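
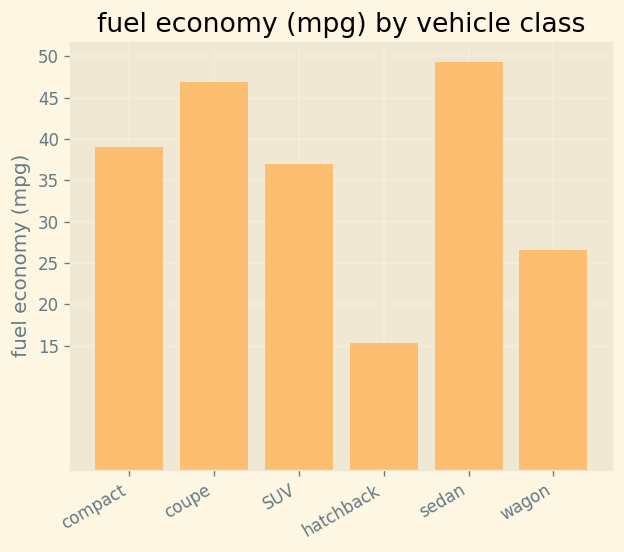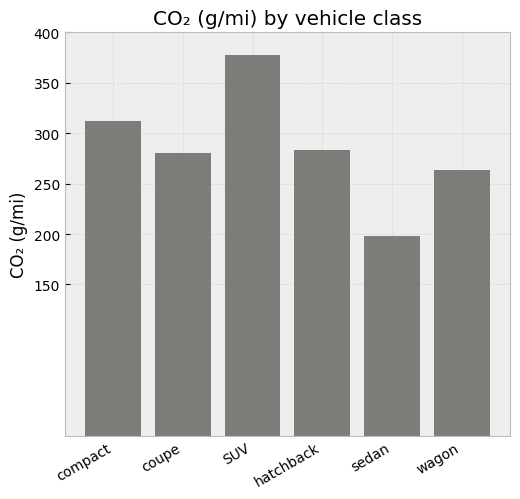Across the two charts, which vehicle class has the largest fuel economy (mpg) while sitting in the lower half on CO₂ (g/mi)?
Chart 2 median CO₂ (g/mi) ≈ 300; below-median vehicle classes: coupe, sedan, wagon. Among those, sedan has the highest fuel economy (mpg) (≈ 50).

sedan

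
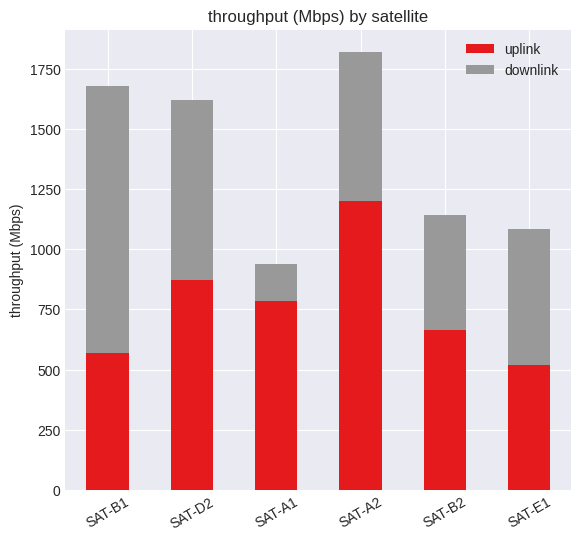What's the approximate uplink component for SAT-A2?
≈ 1200

uplink top ≈ 1200, bottom ≈ 0; segment ≈ 1200.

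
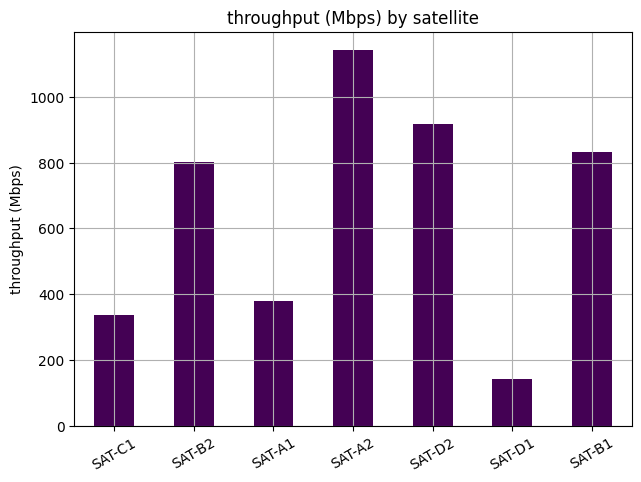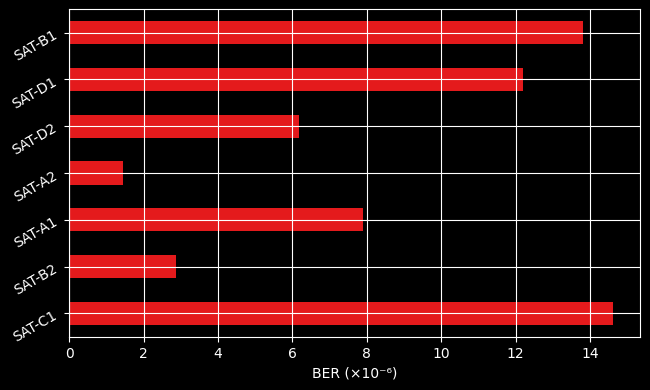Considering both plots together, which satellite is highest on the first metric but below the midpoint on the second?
SAT-A2

Chart 2 median BER (×10⁻⁶) ≈ 8; below-median satellites: SAT-B2, SAT-A2, SAT-D2. Among those, SAT-A2 has the highest throughput (Mbps) (≈ 1200).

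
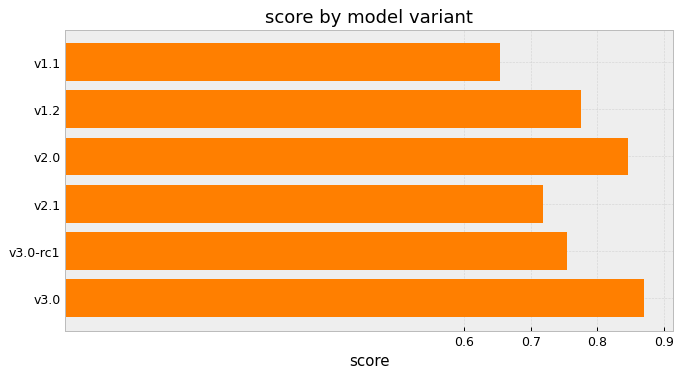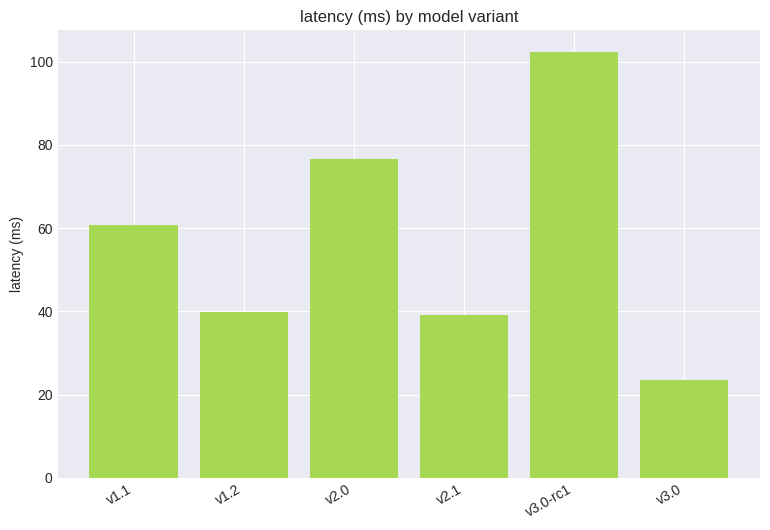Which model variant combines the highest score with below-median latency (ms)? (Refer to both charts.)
v3.0

Chart 2 median latency (ms) ≈ 50; below-median model variants: v1.2, v2.1, v3.0. Among those, v3.0 has the highest score (≈ 0.9).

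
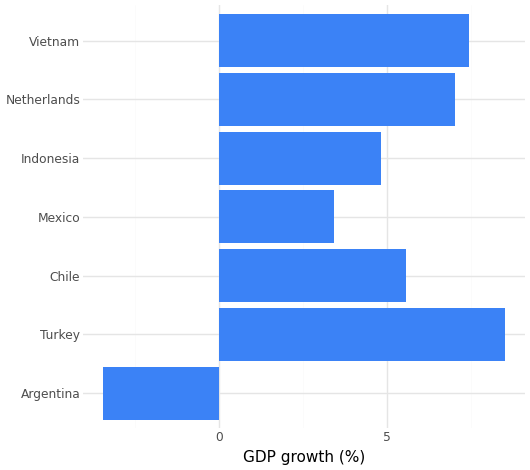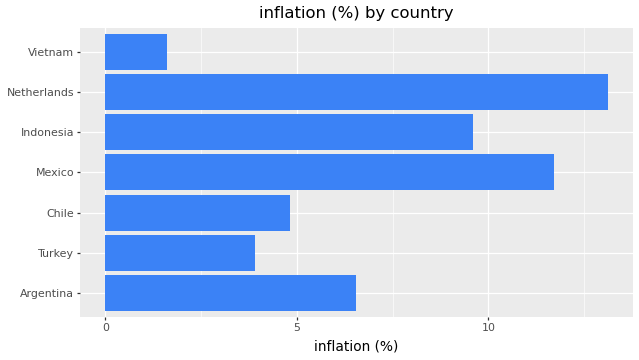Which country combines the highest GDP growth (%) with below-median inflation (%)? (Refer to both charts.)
Chart 2 median inflation (%) ≈ 6; below-median countries: Turkey, Chile, Vietnam. Among those, Turkey has the highest GDP growth (%) (≈ 9).

Turkey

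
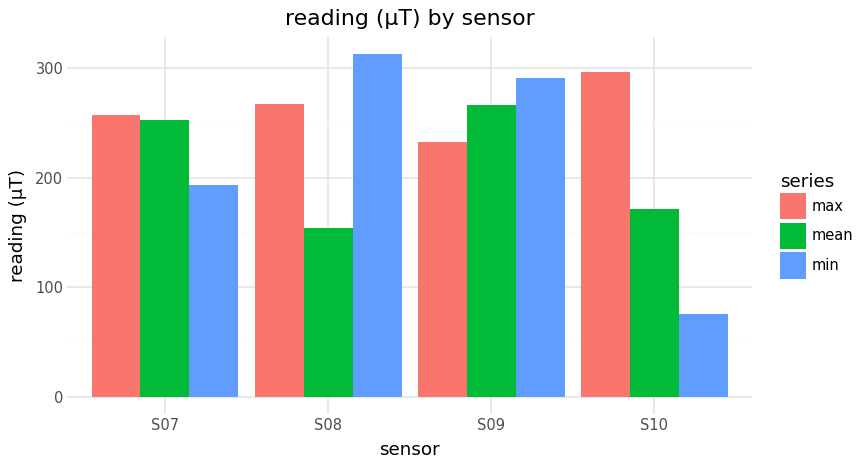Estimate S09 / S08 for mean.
≈ 1.67×

S09 ≈ 250, S08 ≈ 150; 250/150 ≈ 1.67.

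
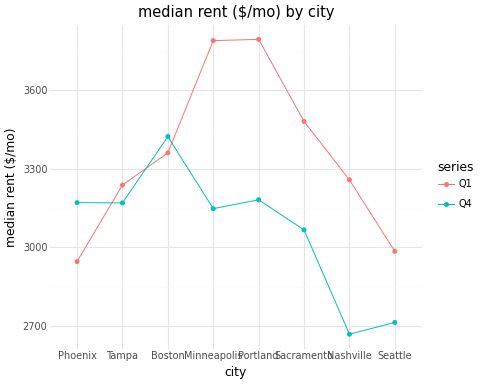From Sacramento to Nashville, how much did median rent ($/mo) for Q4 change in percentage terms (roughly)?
Sacramento ≈ 3100, Nashville ≈ 2700; (2700 − 3100) / 3100 ≈ -12.9%.

≈ -12.9%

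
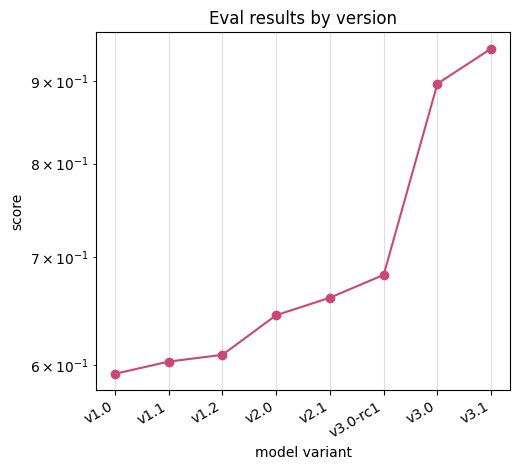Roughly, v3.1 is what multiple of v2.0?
≈ 1.46×

v3.1 ≈ 0.95, v2.0 ≈ 0.65; 0.95/0.65 ≈ 1.46.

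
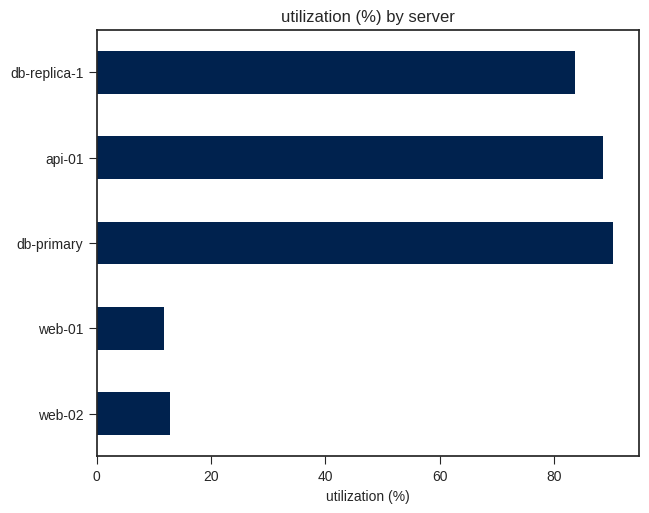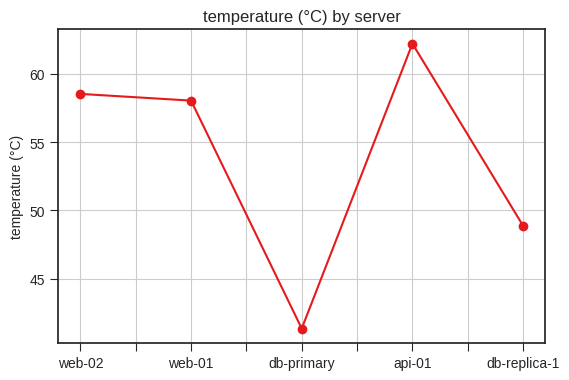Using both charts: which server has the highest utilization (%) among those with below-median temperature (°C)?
db-primary

Chart 2 median temperature (°C) ≈ 60; below-median servers: db-primary, db-replica-1. Among those, db-primary has the highest utilization (%) (≈ 90).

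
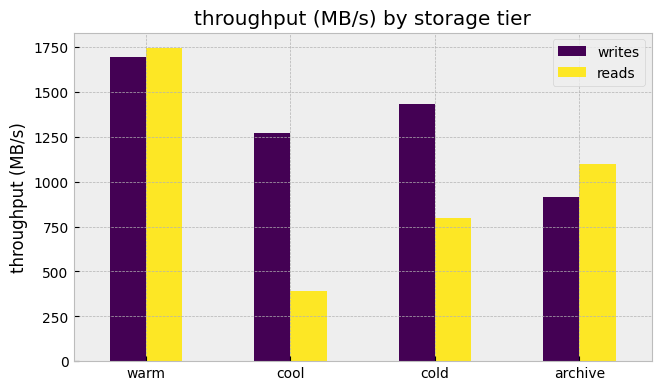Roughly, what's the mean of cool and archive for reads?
≈ 700

(400 + 1000) / 2 ≈ 700.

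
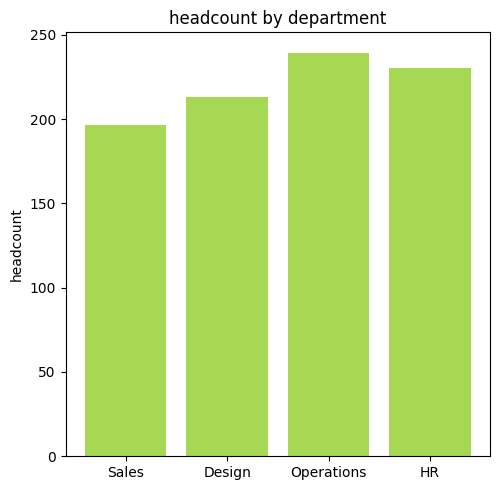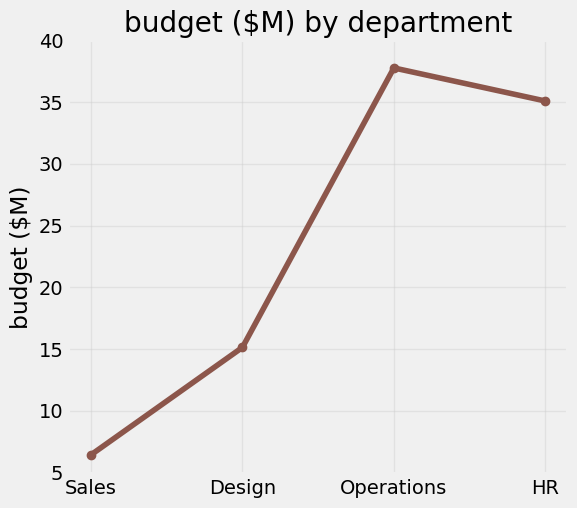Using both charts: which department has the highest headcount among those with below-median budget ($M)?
Design

Chart 2 median budget ($M) ≈ 25; below-median departments: Sales, Design. Among those, Design has the highest headcount (≈ 225).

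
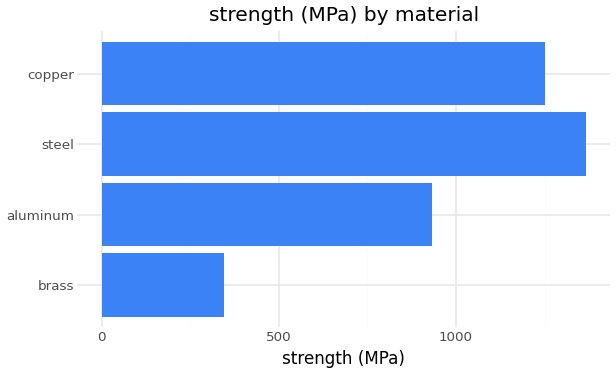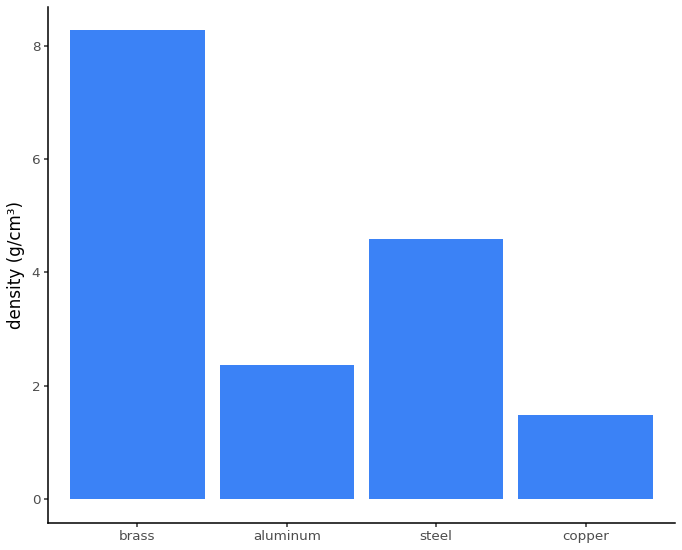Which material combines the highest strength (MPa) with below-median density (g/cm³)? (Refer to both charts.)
copper

Chart 2 median density (g/cm³) ≈ 3; below-median materials: aluminum, copper. Among those, copper has the highest strength (MPa) (≈ 1200).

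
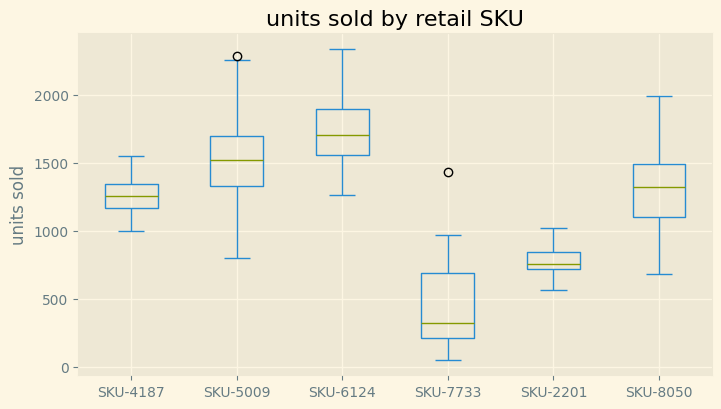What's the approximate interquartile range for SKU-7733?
Q3 ≈ 600, Q1 ≈ 200; IQR ≈ 400.

≈ 400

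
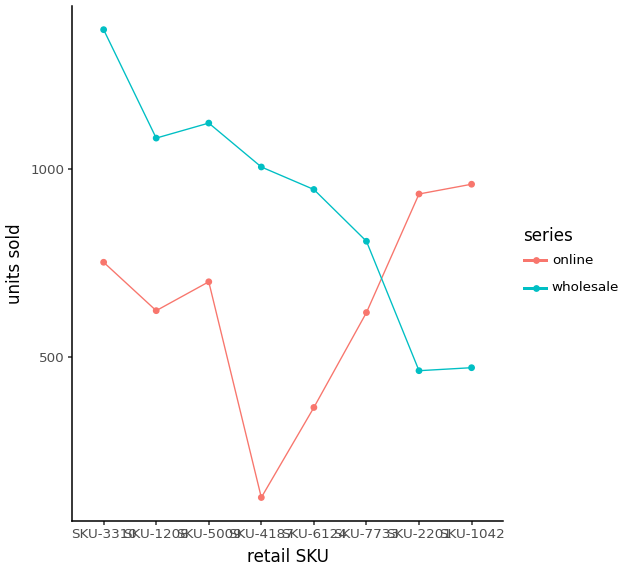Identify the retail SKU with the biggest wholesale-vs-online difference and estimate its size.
SKU-4187: wholesale ≈ 1000, online ≈ 200 → gap ≈ 800. Next-largest (SKU-3310) is only ≈ 600.

SKU-4187, ≈ 800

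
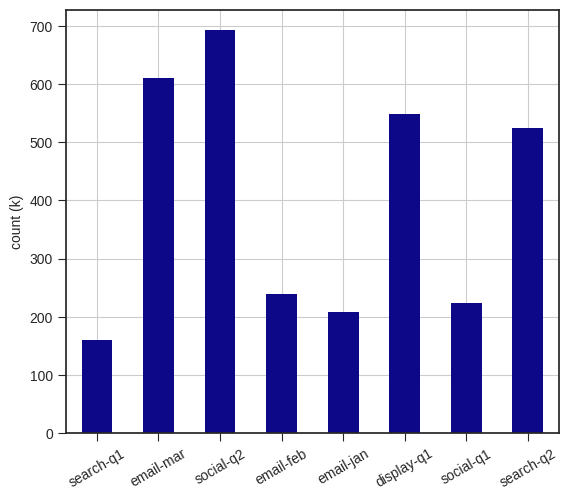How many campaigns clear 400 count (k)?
4

Above 400: email-mar, social-q2, display-q1, search-q2.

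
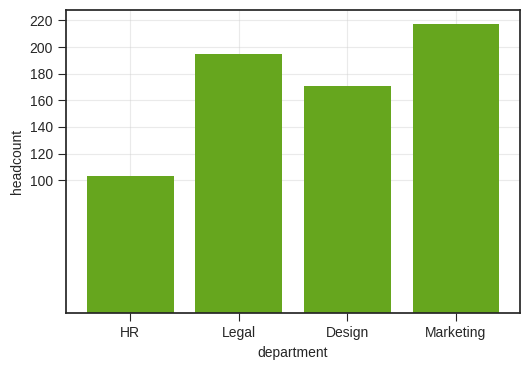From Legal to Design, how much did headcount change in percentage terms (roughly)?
≈ -10%

Legal ≈ 200, Design ≈ 180; (180 − 200) / 200 ≈ -10%.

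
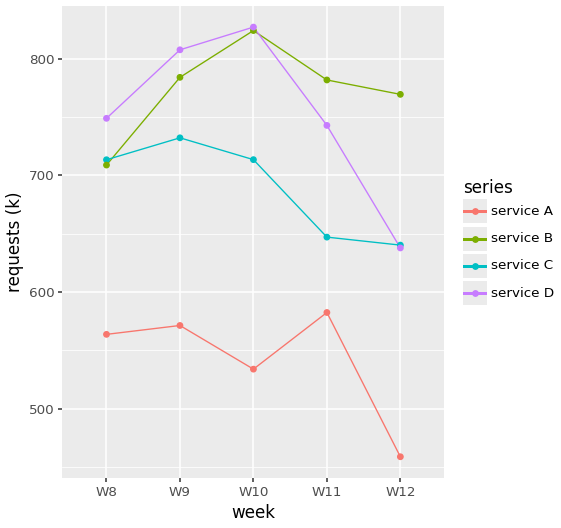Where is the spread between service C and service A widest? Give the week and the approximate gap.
W12: service C ≈ 650, service A ≈ 450 → gap ≈ 200. Next-largest (W10) is only ≈ 150.

W12, ≈ 200 k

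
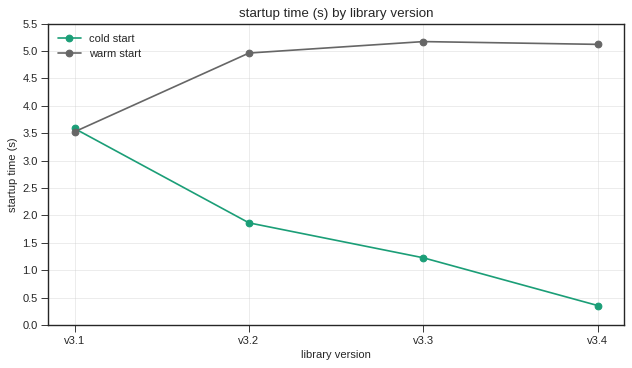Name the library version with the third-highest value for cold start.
v3.3

Top 4 for cold start: v3.1 ≈ 3.5, v3.2 ≈ 2.0, v3.3 ≈ 1.0, v3.4 ≈ 0.5.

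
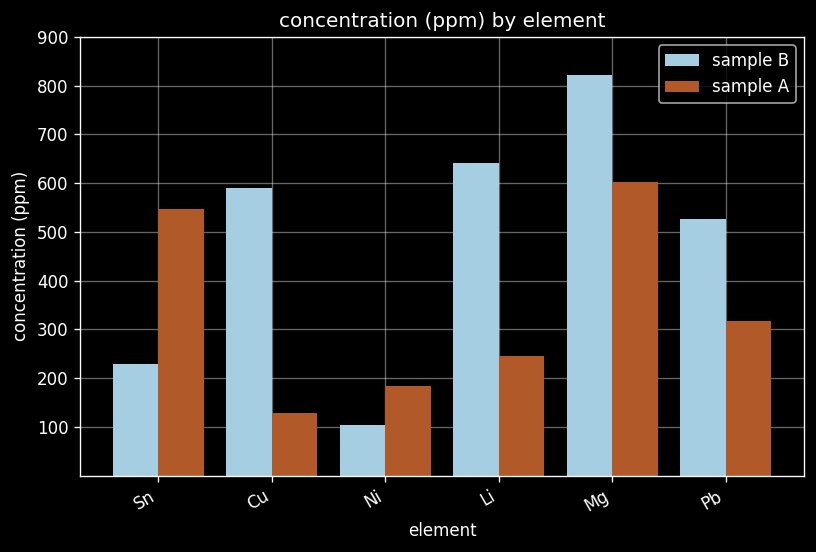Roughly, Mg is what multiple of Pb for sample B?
≈ 1.6×

Mg ≈ 800, Pb ≈ 500; 800/500 ≈ 1.6.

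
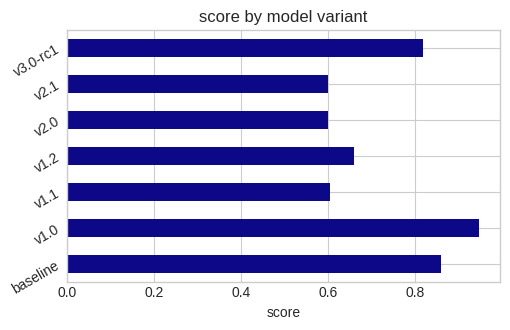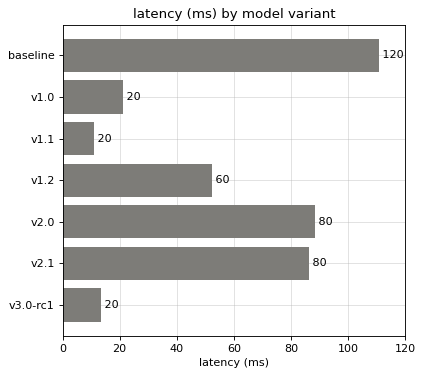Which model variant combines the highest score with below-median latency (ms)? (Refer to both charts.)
Chart 2 median latency (ms) ≈ 60; below-median model variants: v1.0, v1.1, v3.0-rc1. Among those, v1.0 has the highest score (≈ 0.9).

v1.0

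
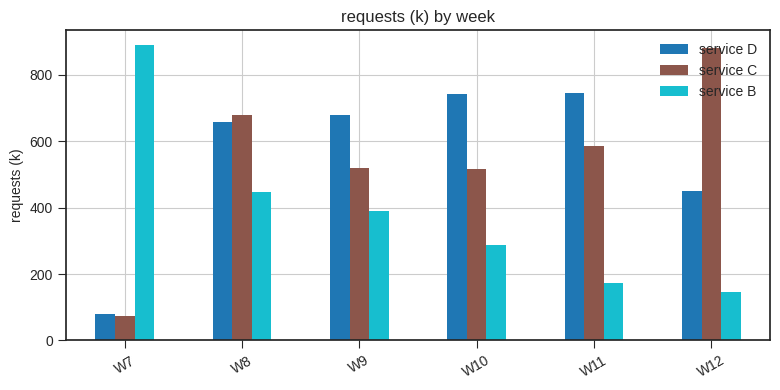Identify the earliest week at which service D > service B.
W8

W7: service D ≈ 100 vs service B ≈ 900 (not yet); W8: service D ≈ 700 vs service B ≈ 400 (first crossover).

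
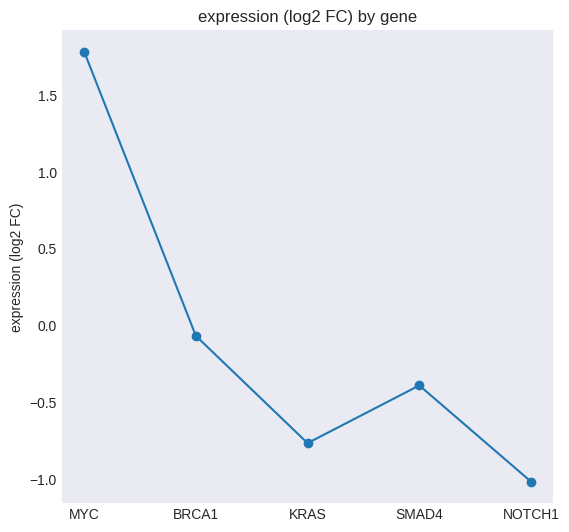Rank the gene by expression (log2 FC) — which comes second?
Top 3: MYC ≈ 2.0, BRCA1 ≈ 0.0, SMAD4 ≈ -0.5.

BRCA1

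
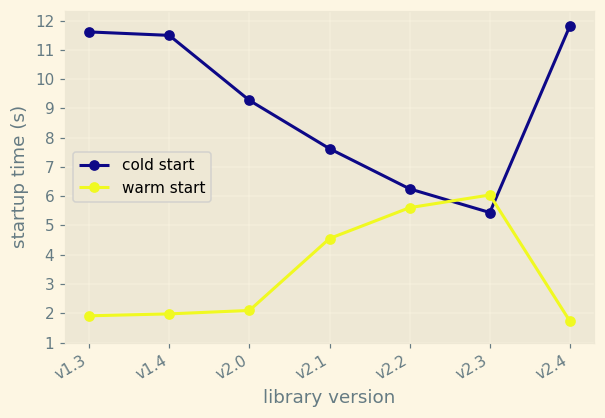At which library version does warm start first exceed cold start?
v2.3

v2.2: warm start ≈ 6 vs cold start ≈ 6 (not yet); v2.3: warm start ≈ 6 vs cold start ≈ 5 (first crossover).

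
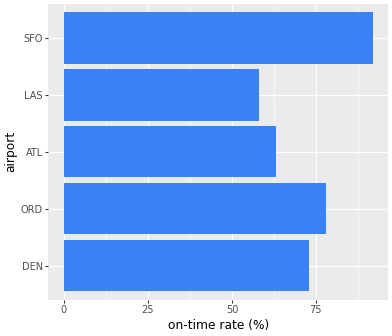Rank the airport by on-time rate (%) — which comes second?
Top 3: SFO ≈ 90, ORD ≈ 80, DEN ≈ 70.

ORD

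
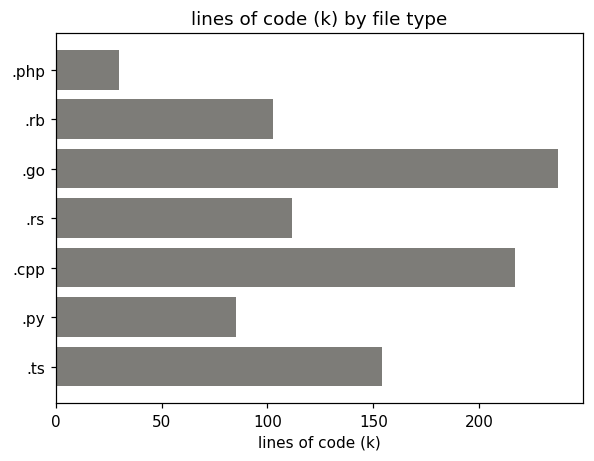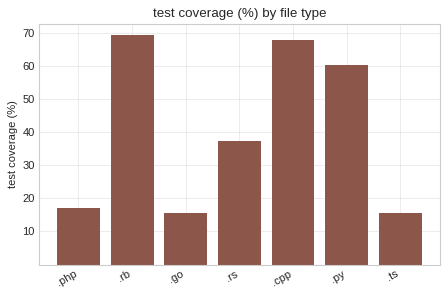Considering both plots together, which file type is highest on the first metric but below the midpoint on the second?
Chart 2 median test coverage (%) ≈ 40; below-median file types: .php, .go, .ts. Among those, .go has the highest lines of code (k) (≈ 225).

.go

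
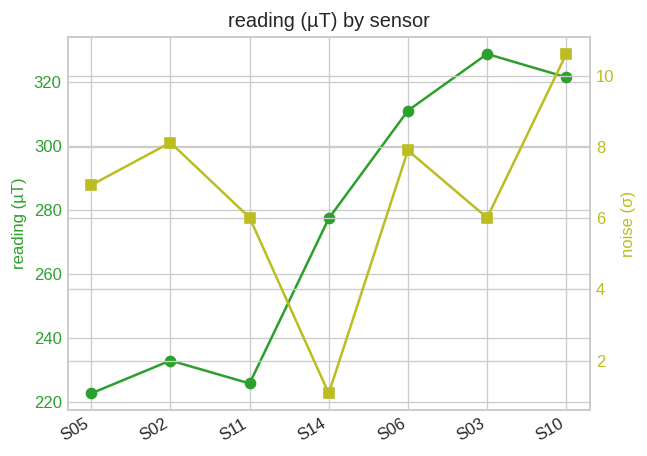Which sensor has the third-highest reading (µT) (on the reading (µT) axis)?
S06

Top 4 (on the reading (µT) axis): S03 ≈ 330, S10 ≈ 320, S06 ≈ 310, S14 ≈ 280.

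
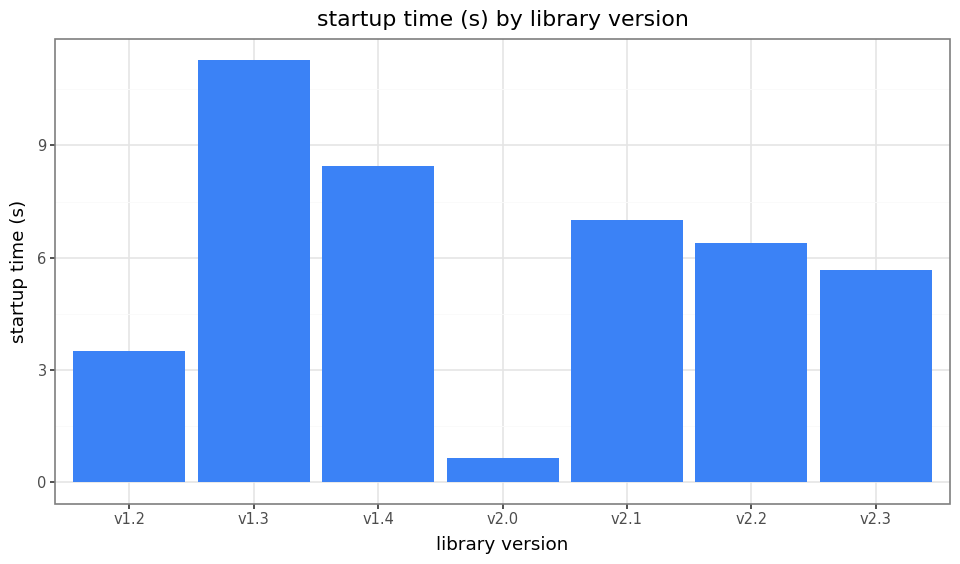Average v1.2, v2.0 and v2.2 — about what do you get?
(4 + 1 + 6) / 3 ≈ 4.

≈ 4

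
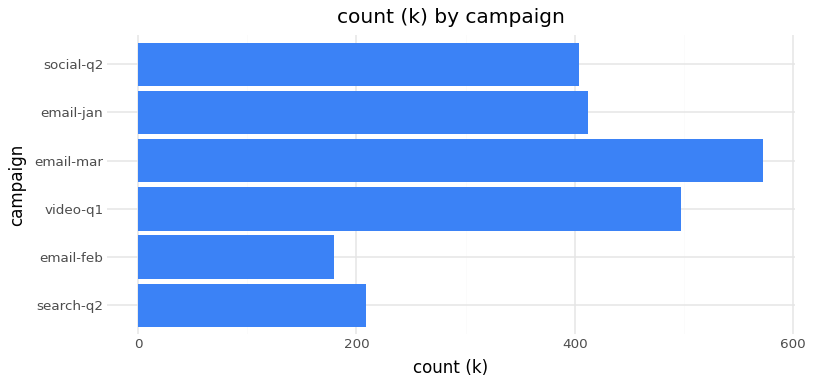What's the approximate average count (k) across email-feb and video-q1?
≈ 350

(200 + 500) / 2 ≈ 350.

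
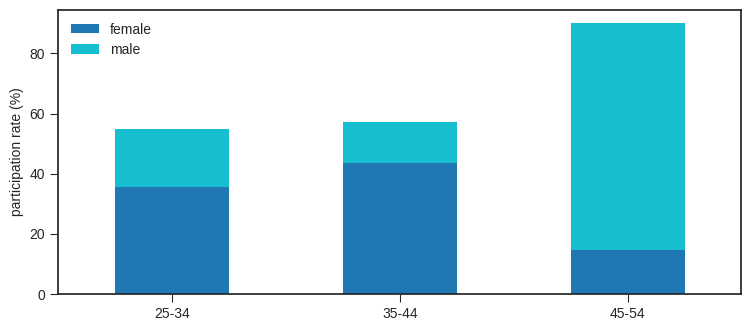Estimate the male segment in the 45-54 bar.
male top ≈ 90, bottom ≈ 10; segment ≈ 80.

≈ 80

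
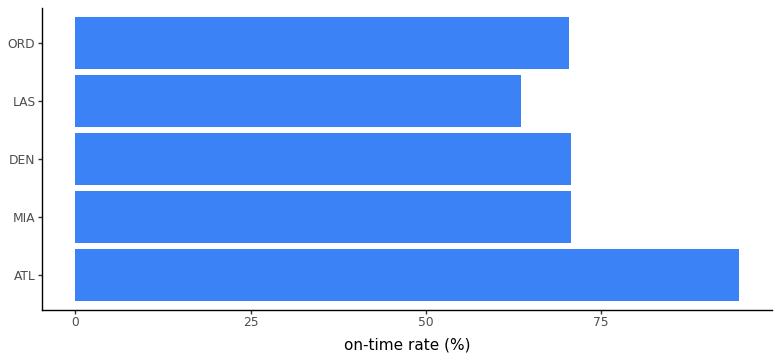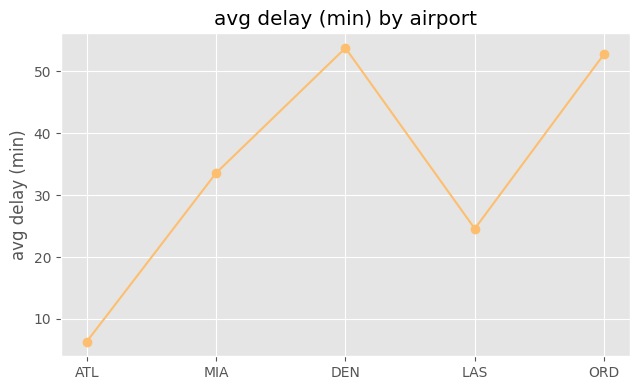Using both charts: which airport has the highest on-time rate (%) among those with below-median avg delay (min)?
Chart 2 median avg delay (min) ≈ 35; below-median airports: ATL, LAS. Among those, ATL has the highest on-time rate (%) (≈ 90).

ATL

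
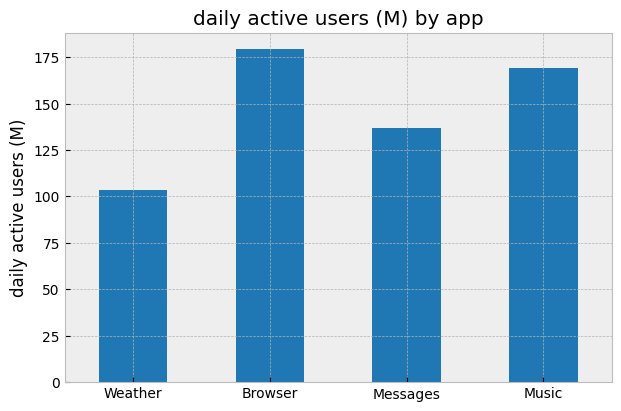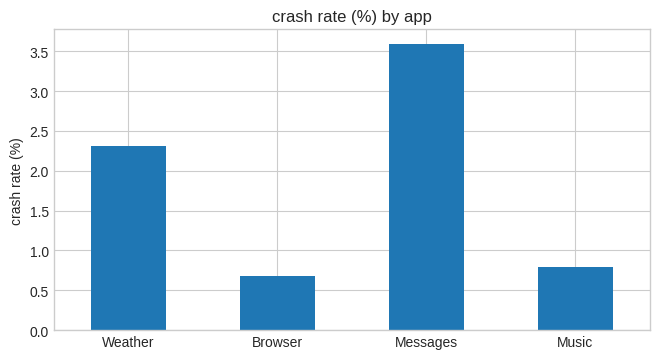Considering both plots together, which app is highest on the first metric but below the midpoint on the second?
Chart 2 median crash rate (%) ≈ 1.5; below-median apps: Browser, Music. Among those, Browser has the highest daily active users (M) (≈ 180).

Browser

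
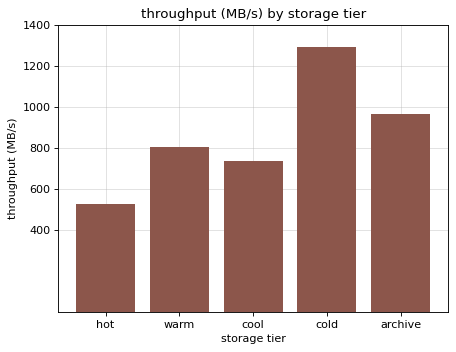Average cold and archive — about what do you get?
(1200 + 1000) / 2 ≈ 1100.

≈ 1100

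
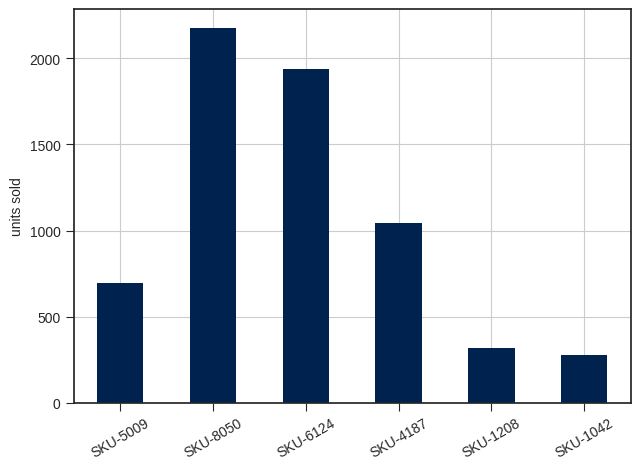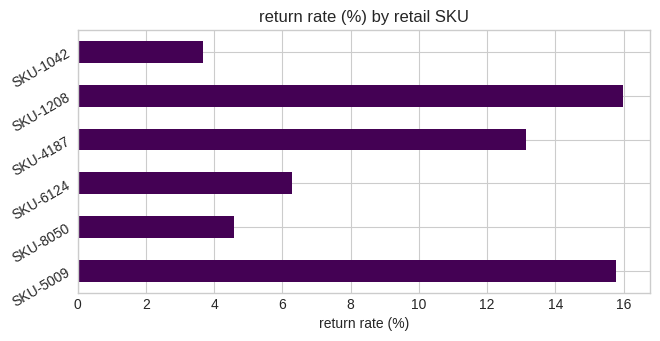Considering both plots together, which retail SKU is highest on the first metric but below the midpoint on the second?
SKU-8050

Chart 2 median return rate (%) ≈ 10; below-median retail SKUs: SKU-8050, SKU-6124, SKU-1042. Among those, SKU-8050 has the highest units sold (≈ 2200).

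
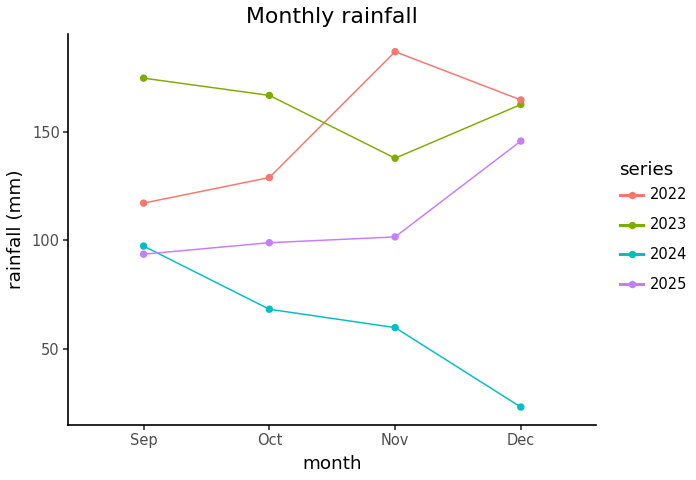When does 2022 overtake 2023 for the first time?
Nov

Oct: 2022 ≈ 120 vs 2023 ≈ 160 (not yet); Nov: 2022 ≈ 180 vs 2023 ≈ 140 (first crossover).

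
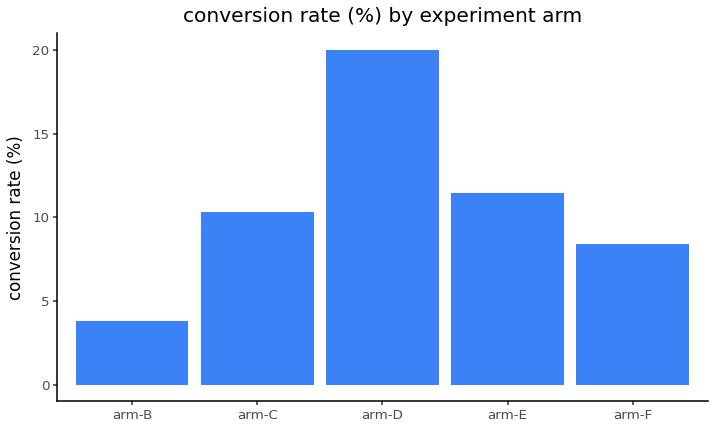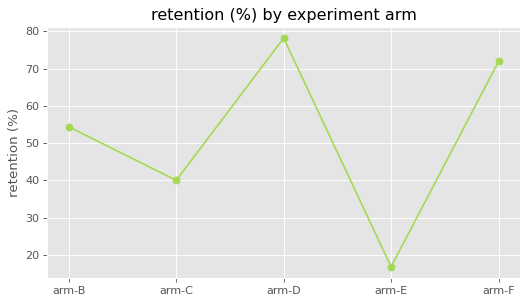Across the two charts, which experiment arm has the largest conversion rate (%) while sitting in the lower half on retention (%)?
arm-E

Chart 2 median retention (%) ≈ 50; below-median experiment arms: arm-C, arm-E. Among those, arm-E has the highest conversion rate (%) (≈ 12).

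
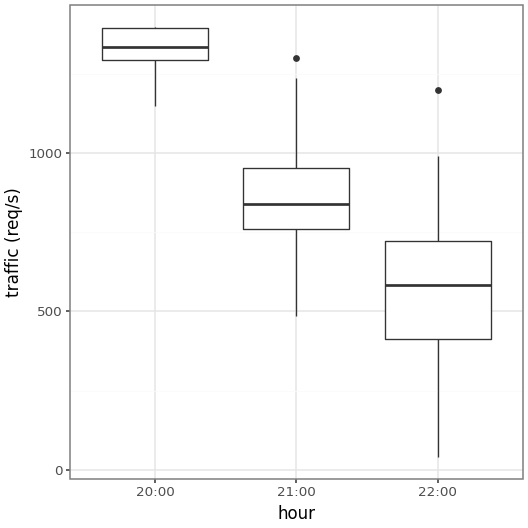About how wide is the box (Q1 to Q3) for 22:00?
Q3 ≈ 700, Q1 ≈ 400; IQR ≈ 300.

≈ 300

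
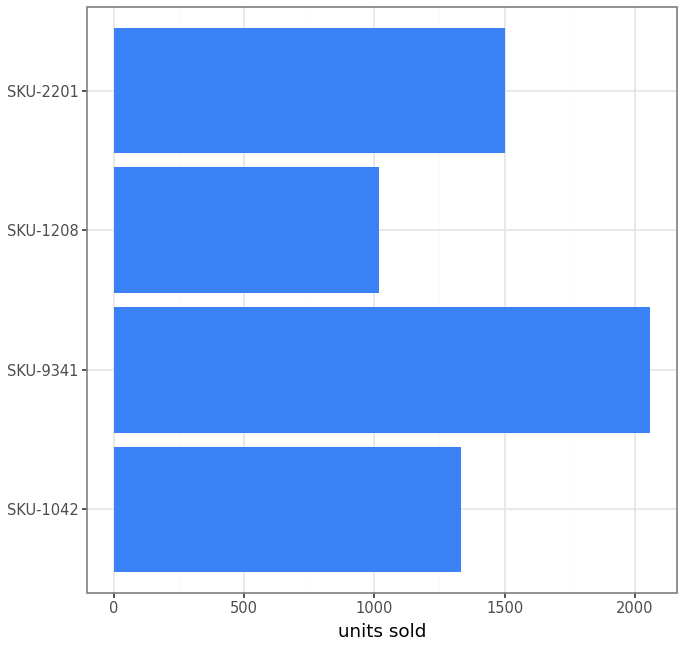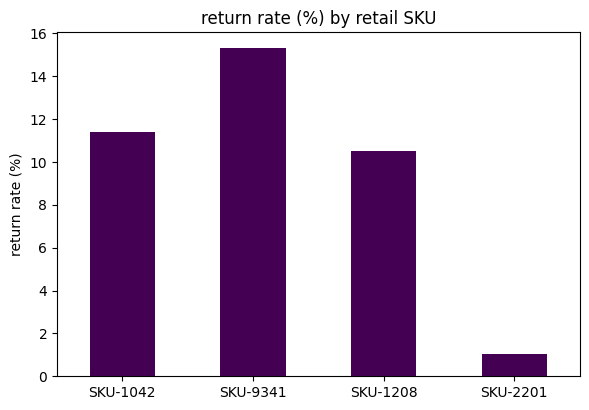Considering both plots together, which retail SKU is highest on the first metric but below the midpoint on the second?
Chart 2 median return rate (%) ≈ 10; below-median retail SKUs: SKU-1208, SKU-2201. Among those, SKU-2201 has the highest units sold (≈ 1600).

SKU-2201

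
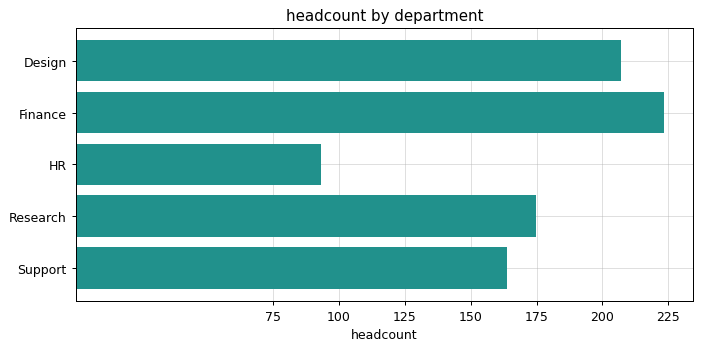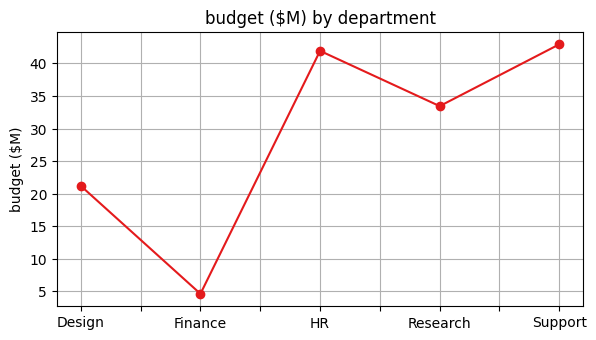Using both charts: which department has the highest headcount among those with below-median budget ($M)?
Finance

Chart 2 median budget ($M) ≈ 35; below-median departments: Design, Finance. Among those, Finance has the highest headcount (≈ 225).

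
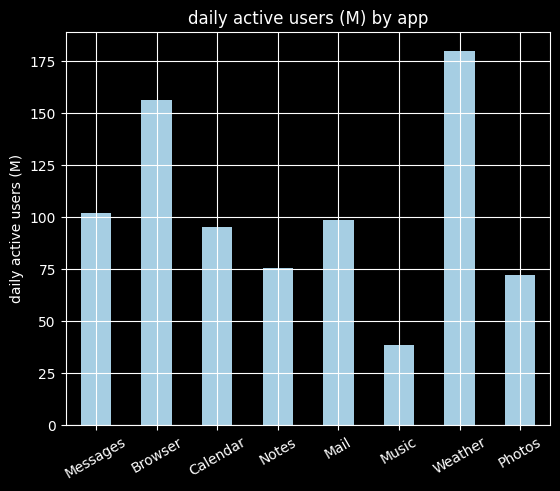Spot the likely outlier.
Weather ≈ 180; the rest sit between ≈ 40 and ≈ 160.

Weather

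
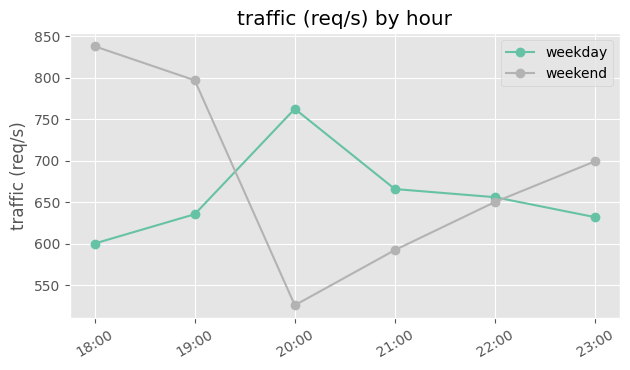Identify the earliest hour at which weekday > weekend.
19:00: weekday ≈ 650 vs weekend ≈ 800 (not yet); 20:00: weekday ≈ 750 vs weekend ≈ 550 (first crossover).

20:00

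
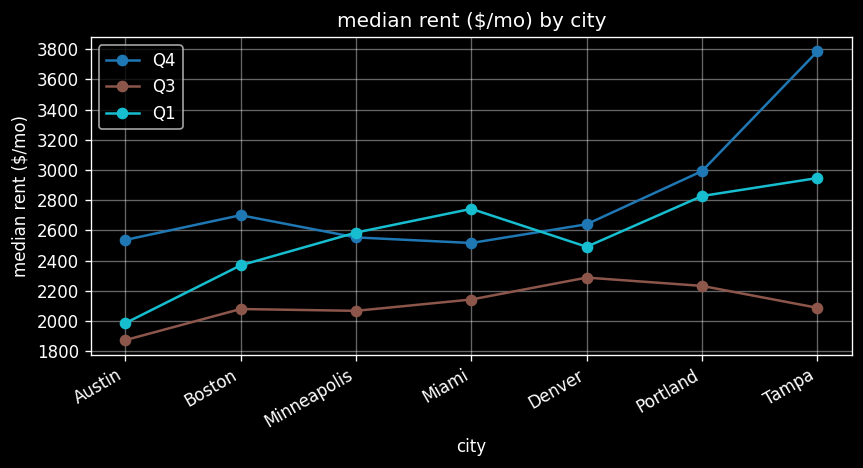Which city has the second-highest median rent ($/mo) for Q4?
Portland

Top 3 for Q4: Tampa ≈ 3800, Portland ≈ 3000, Boston ≈ 2800.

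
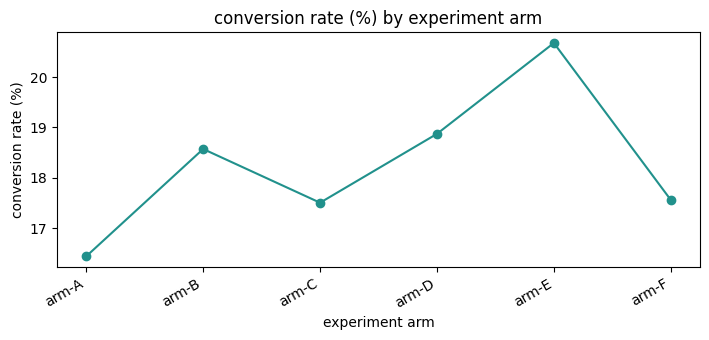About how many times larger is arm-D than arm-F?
≈ 1.09×

arm-D ≈ 19.0, arm-F ≈ 17.5; 19.0/17.5 ≈ 1.09.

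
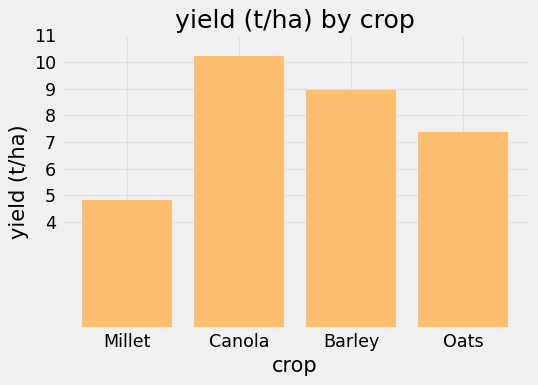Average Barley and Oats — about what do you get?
≈ 8

(9 + 7) / 2 ≈ 8.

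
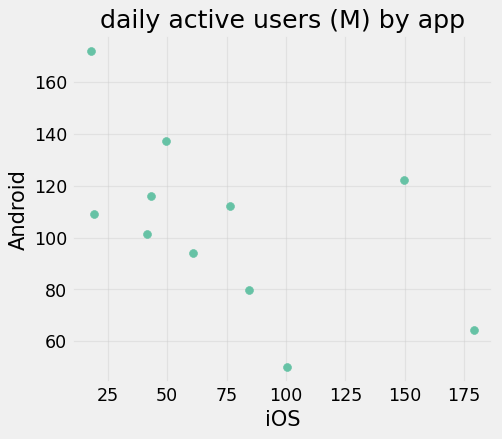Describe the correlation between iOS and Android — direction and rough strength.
negative, moderate

Points are negatively correlated; moderate (|r| ≈ 0.5).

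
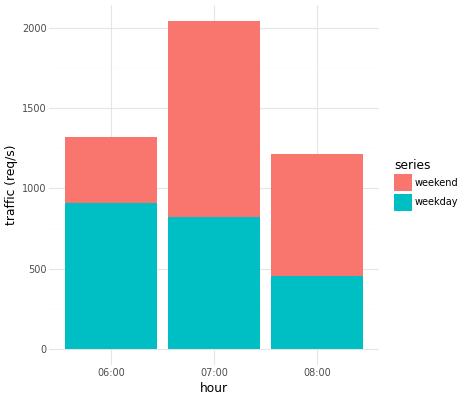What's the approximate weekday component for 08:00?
≈ 400

weekday top ≈ 400, bottom ≈ 0; segment ≈ 400.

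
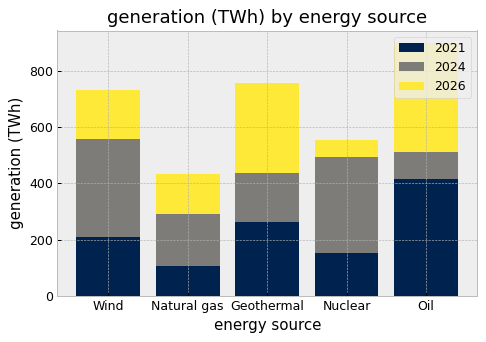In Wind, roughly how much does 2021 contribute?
≈ 200

2021 top ≈ 200, bottom ≈ 0; segment ≈ 200.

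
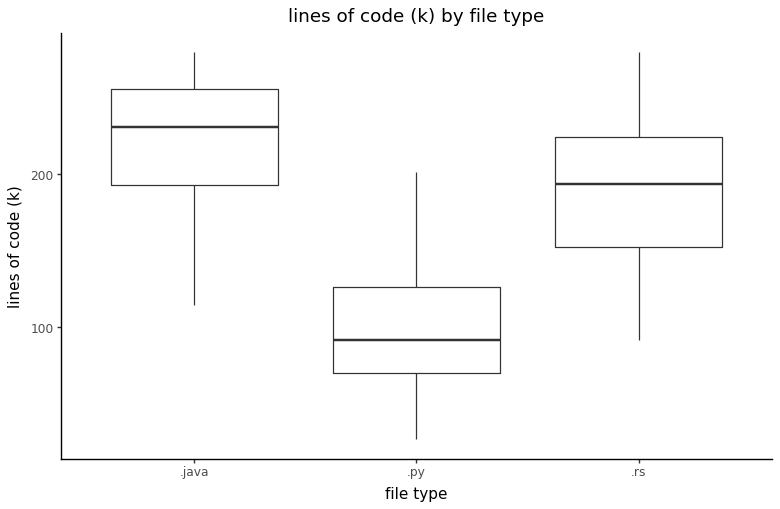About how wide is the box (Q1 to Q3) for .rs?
Q3 ≈ 220, Q1 ≈ 160; IQR ≈ 60.

≈ 60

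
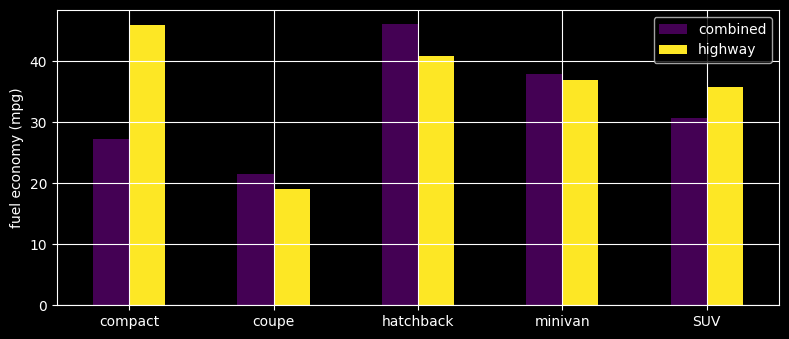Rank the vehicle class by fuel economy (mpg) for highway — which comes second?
hatchback

Top 3 for highway: compact ≈ 45, hatchback ≈ 40, minivan ≈ 35.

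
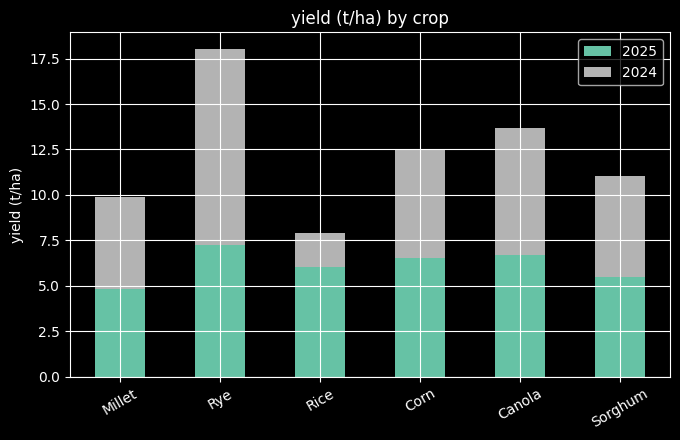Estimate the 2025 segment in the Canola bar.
2025 top ≈ 6, bottom ≈ 0; segment ≈ 6.

≈ 6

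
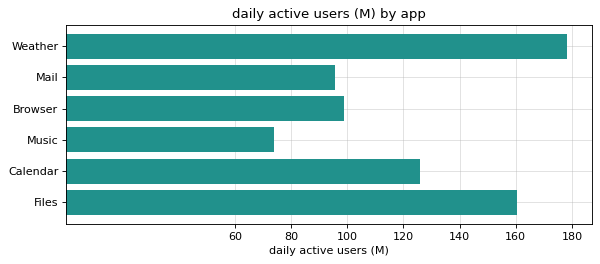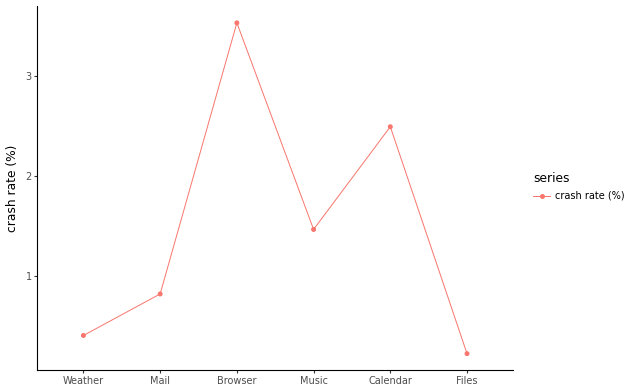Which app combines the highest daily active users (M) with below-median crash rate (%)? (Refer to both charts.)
Weather

Chart 2 median crash rate (%) ≈ 1; below-median apps: Weather, Mail, Files. Among those, Weather has the highest daily active users (M) (≈ 180).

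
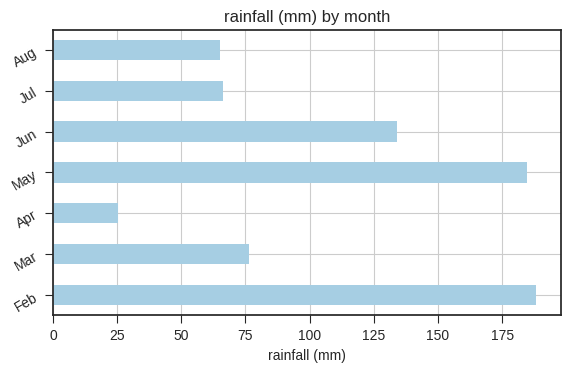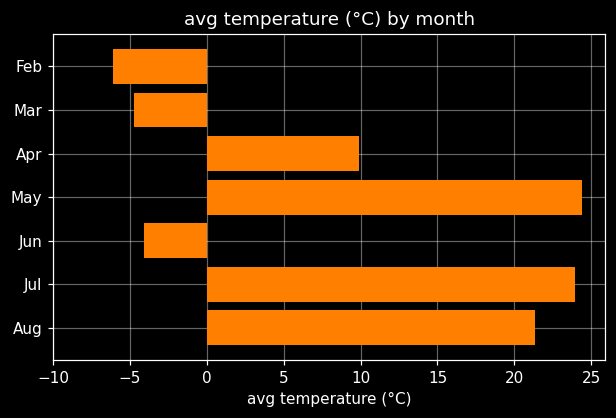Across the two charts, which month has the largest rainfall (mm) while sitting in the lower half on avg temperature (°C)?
Chart 2 median avg temperature (°C) ≈ 10; below-median months: Feb, Mar, Jun. Among those, Feb has the highest rainfall (mm) (≈ 180).

Feb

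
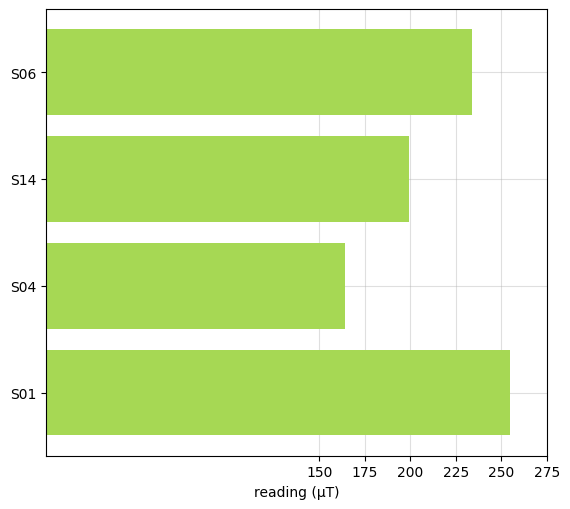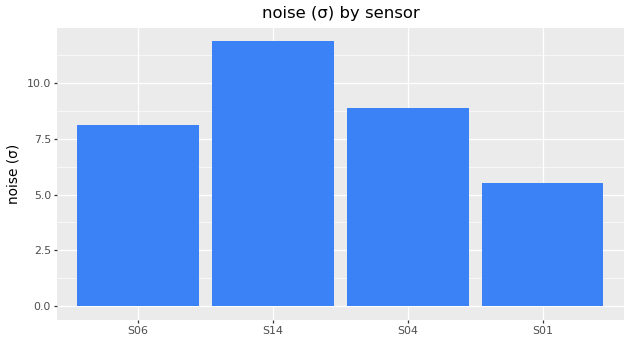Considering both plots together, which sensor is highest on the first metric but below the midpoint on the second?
S01

Chart 2 median noise (σ) ≈ 8; below-median sensors: S06, S01. Among those, S01 has the highest reading (µT) (≈ 250).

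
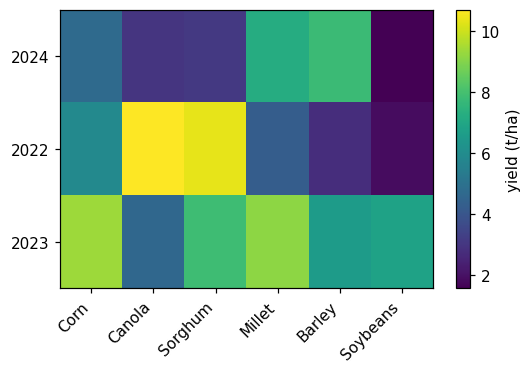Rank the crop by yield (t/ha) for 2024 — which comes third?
Top 4 for 2024: Barley ≈ 8, Millet ≈ 7, Corn ≈ 5, Sorghum ≈ 3.

Corn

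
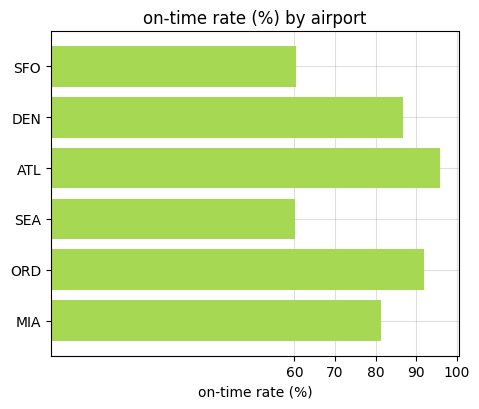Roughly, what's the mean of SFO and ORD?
(60 + 90) / 2 ≈ 75.

≈ 75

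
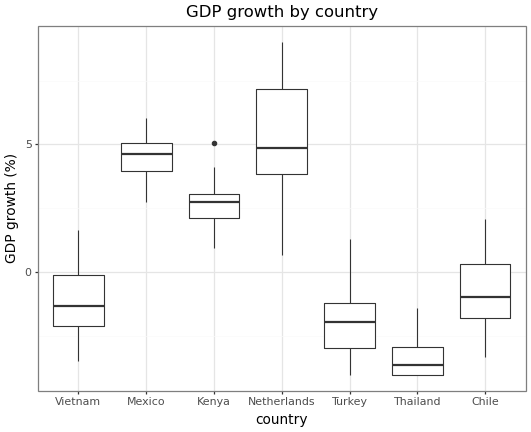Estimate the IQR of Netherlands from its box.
Q3 ≈ 7, Q1 ≈ 4; IQR ≈ 3.

≈ 3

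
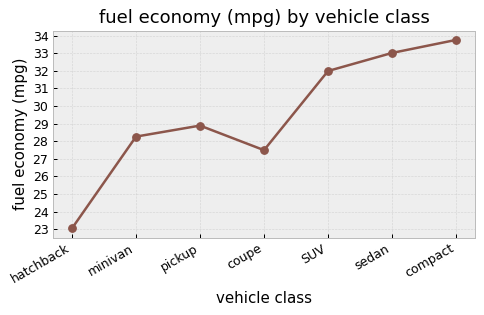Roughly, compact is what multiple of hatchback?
≈ 1.48×

compact ≈ 34, hatchback ≈ 23; 34/23 ≈ 1.48.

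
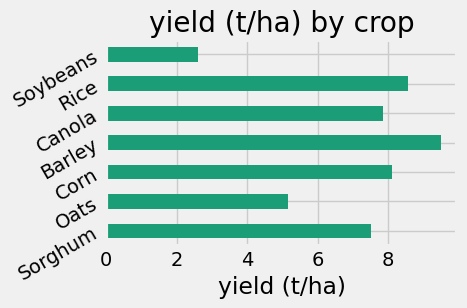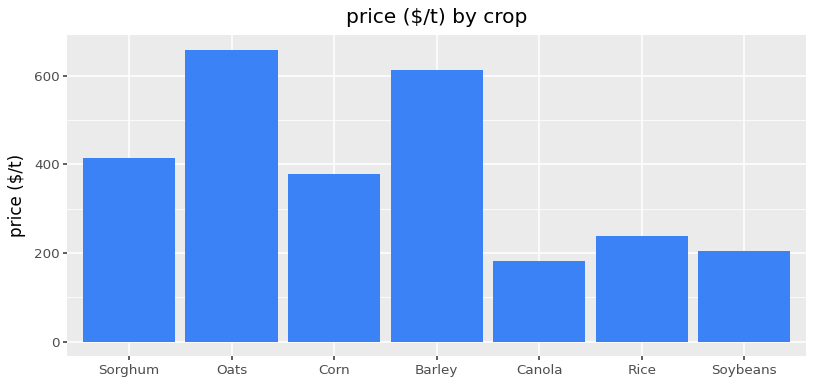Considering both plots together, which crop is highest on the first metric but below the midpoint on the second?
Chart 2 median price ($/t) ≈ 400; below-median crops: Canola, Rice, Soybeans. Among those, Rice has the highest yield (t/ha) (≈ 9).

Rice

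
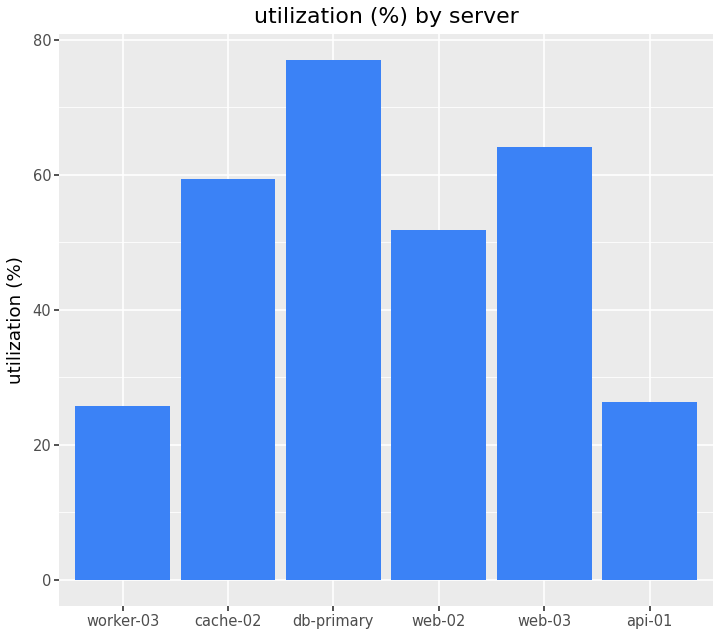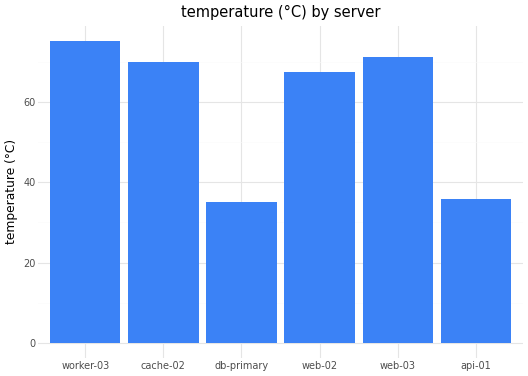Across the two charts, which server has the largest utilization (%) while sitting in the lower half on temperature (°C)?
db-primary

Chart 2 median temperature (°C) ≈ 70; below-median servers: db-primary, web-02, api-01. Among those, db-primary has the highest utilization (%) (≈ 80).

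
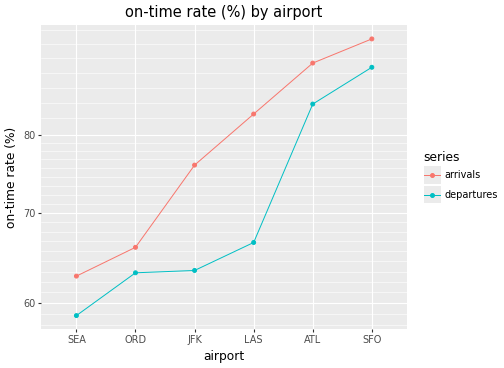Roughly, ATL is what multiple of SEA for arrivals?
≈ 1.38×

ATL ≈ 90, SEA ≈ 65; 90/65 ≈ 1.38.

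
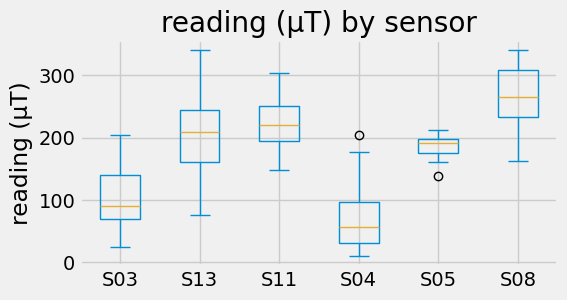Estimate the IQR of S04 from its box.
Q3 ≈ 100, Q1 ≈ 40; IQR ≈ 60.

≈ 60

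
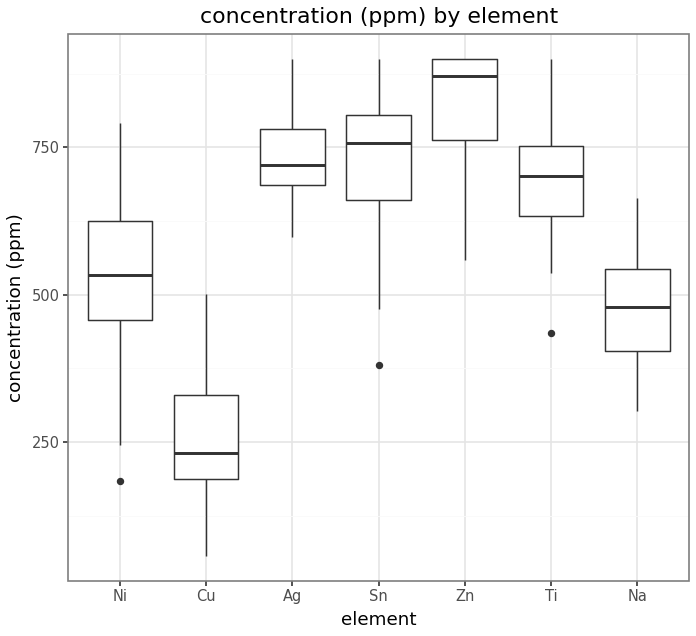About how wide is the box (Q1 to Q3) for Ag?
≈ 100

Q3 ≈ 800, Q1 ≈ 700; IQR ≈ 100.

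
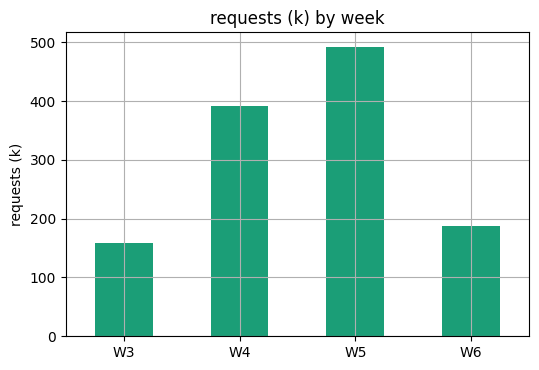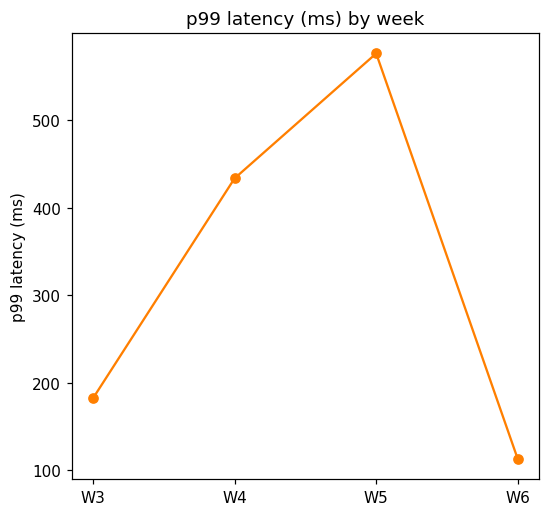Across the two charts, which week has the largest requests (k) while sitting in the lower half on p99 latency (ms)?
W6

Chart 2 median p99 latency (ms) ≈ 300; below-median weeks: W3, W6. Among those, W6 has the highest requests (k) (≈ 200).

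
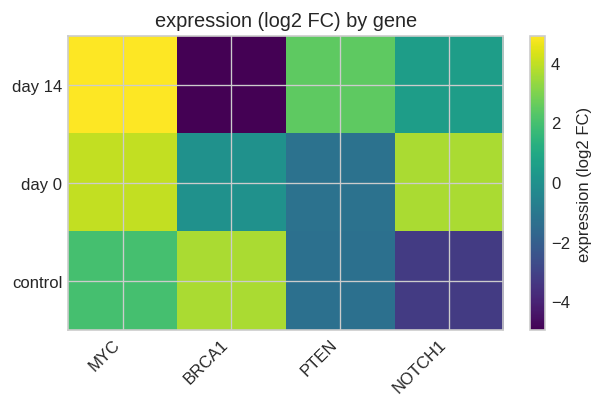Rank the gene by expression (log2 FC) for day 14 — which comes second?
PTEN

Top 3 for day 14: MYC ≈ 5, PTEN ≈ 2, NOTCH1 ≈ 1.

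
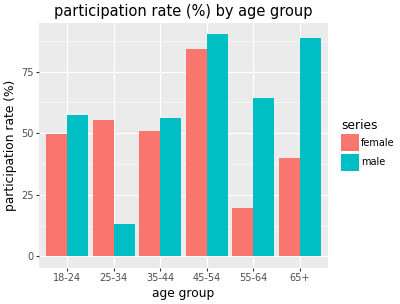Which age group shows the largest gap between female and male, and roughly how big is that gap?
65+, ≈ 50 %

65+: female ≈ 40, male ≈ 90 → gap ≈ 50. Next-largest (55-64) is only ≈ 40.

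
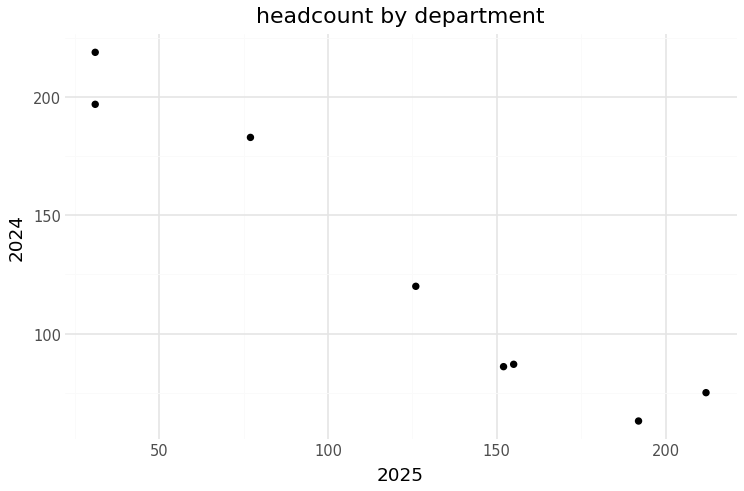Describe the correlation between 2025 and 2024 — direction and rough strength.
negative, strong

Points are negatively correlated; strong (|r| ≈ 1.0).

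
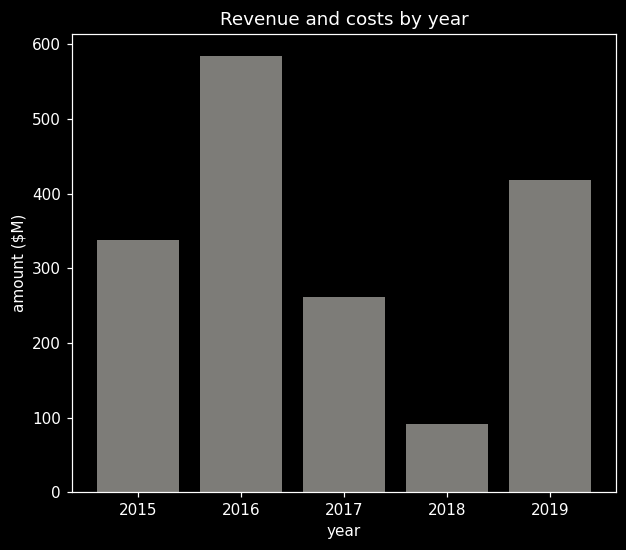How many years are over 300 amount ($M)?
3

Above 300: 2015, 2016, 2019.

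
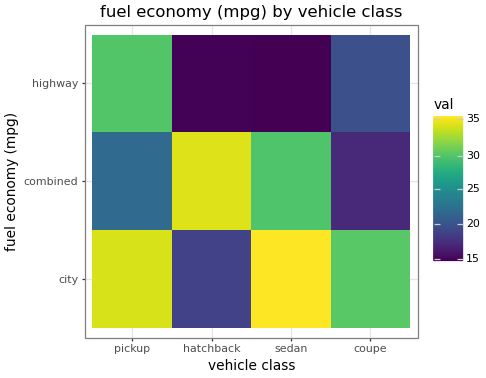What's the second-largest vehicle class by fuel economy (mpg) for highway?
coupe

Top 3 for highway: pickup ≈ 30, coupe ≈ 20, hatchback ≈ 14.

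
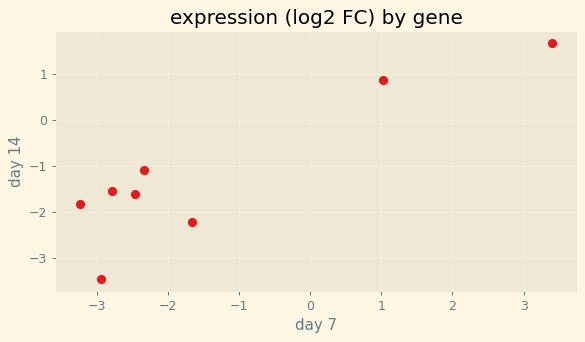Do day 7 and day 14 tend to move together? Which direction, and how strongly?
positive, strong

Points are positively correlated; strong (|r| ≈ 0.9).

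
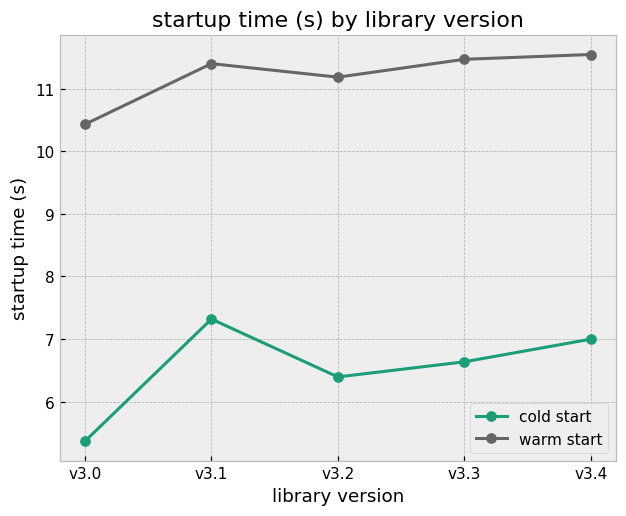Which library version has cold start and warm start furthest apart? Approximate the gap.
v3.0: cold start ≈ 5, warm start ≈ 10 → gap ≈ 5. Next-largest (v3.3) is only ≈ 4.

v3.0, ≈ 5 s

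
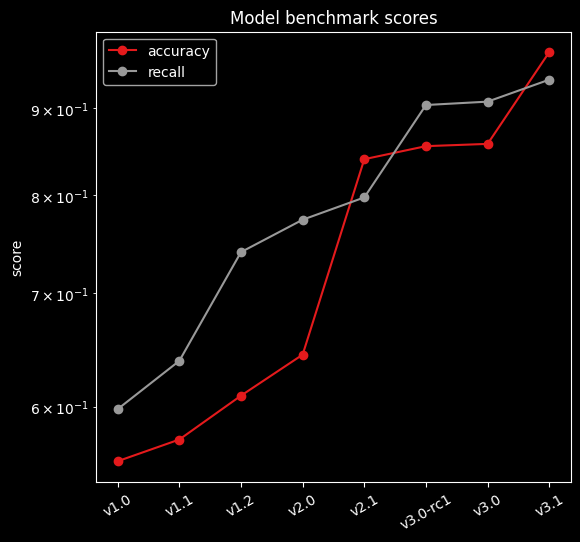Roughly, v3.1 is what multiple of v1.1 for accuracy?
v3.1 ≈ 0.95, v1.1 ≈ 0.55; 0.95/0.55 ≈ 1.73.

≈ 1.73×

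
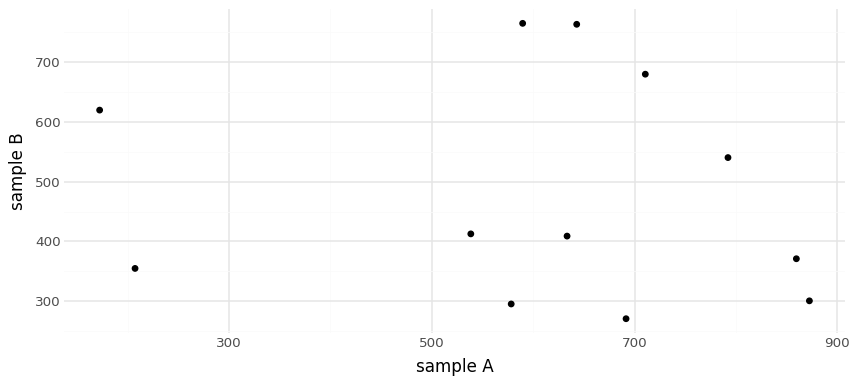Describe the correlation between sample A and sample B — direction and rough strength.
Points are roughly uncorrelated; weak (|r| ≈ 0.1).

no clear correlation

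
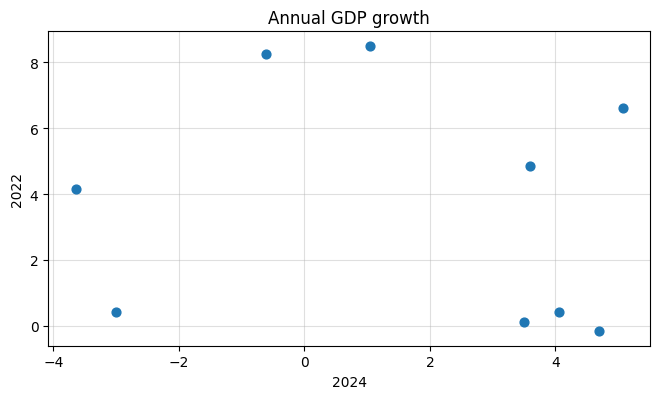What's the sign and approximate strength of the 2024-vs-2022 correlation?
no clear correlation

Points are roughly uncorrelated; weak (|r| ≈ 0.2).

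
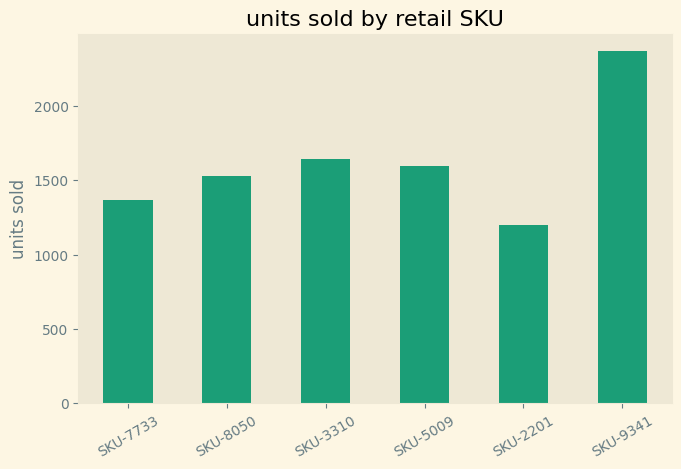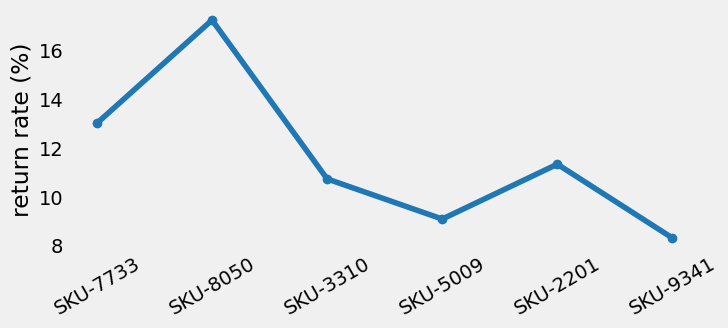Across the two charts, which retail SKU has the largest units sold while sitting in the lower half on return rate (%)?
Chart 2 median return rate (%) ≈ 12; below-median retail SKUs: SKU-3310, SKU-5009, SKU-9341. Among those, SKU-9341 has the highest units sold (≈ 2500).

SKU-9341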